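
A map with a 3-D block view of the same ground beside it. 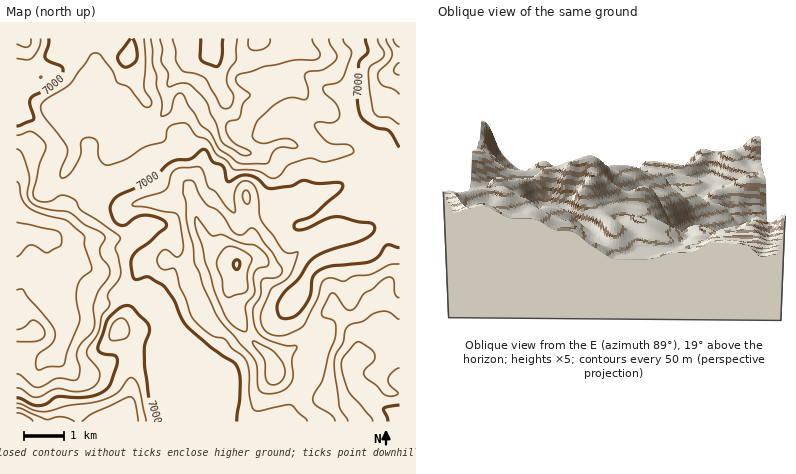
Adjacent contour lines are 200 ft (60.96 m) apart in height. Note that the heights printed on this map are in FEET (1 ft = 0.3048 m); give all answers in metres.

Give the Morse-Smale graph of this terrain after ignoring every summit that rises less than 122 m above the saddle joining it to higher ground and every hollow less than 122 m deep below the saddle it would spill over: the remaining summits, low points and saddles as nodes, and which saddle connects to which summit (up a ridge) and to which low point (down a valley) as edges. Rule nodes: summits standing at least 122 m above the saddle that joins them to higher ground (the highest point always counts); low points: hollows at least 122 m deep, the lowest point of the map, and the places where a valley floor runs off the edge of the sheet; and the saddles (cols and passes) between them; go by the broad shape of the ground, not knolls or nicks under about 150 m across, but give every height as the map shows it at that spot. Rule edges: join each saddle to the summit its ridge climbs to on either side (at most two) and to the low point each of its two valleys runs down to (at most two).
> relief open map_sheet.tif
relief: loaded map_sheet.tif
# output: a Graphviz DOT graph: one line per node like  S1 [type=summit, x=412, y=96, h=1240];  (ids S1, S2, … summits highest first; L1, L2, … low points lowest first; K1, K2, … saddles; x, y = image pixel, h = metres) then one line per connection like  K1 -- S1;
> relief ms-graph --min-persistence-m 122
graph terrain {
  S1 [type=summit, x=400, y=414, h=2473];
  S2 [type=summit, x=236, y=264, h=2442];
  S3 [type=summit, x=18, y=422, h=2359];
  S4 [type=summit, x=400, y=40, h=2345];
  S5 [type=summit, x=24, y=40, h=2263];
  L1 [type=low, x=212, y=44, h=1806];
  L2 [type=low, x=16, y=238, h=1863];
  K1 [type=saddle, x=302, y=382, h=2223];
  K2 [type=saddle, x=174, y=328, h=2110];
  K3 [type=saddle, x=60, y=188, h=2082];
  K4 [type=saddle, x=360, y=156, h=2080];
  K1 -- S1;
  K1 -- S2;
  K1 -- L1;
  K2 -- S2;
  K2 -- S3;
  K2 -- L1;
  K3 -- S5;
  K3 -- L1;
  K3 -- L2;
  K4 -- S1;
  K4 -- S4;
  K4 -- L1;
}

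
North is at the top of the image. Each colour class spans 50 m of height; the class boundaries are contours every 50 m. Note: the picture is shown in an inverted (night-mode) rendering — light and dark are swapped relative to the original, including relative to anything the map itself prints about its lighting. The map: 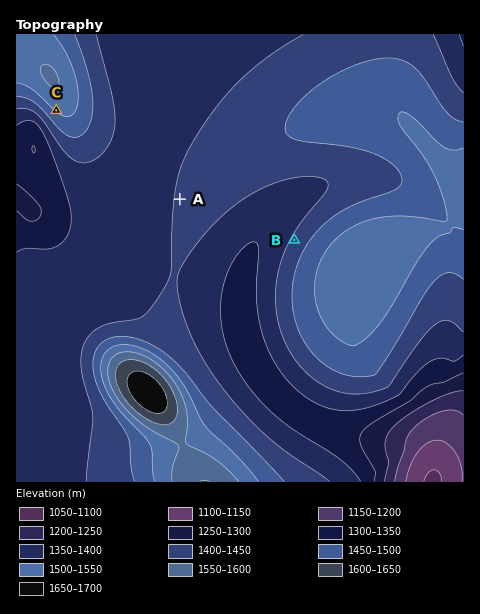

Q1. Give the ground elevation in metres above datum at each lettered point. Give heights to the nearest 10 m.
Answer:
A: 1400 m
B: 1410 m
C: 1500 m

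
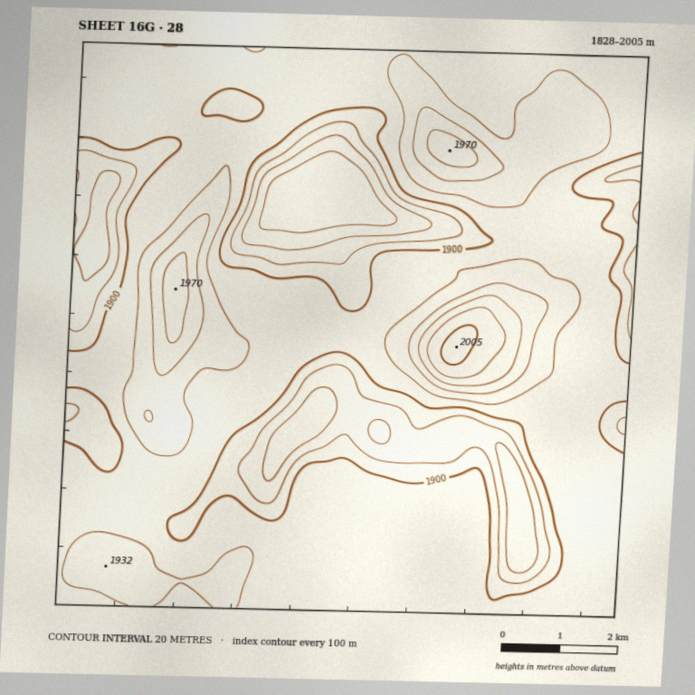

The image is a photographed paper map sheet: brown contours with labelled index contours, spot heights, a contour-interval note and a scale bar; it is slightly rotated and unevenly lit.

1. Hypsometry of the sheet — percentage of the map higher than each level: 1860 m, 93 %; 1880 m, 85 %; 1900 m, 73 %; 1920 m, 21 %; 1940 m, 7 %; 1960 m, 3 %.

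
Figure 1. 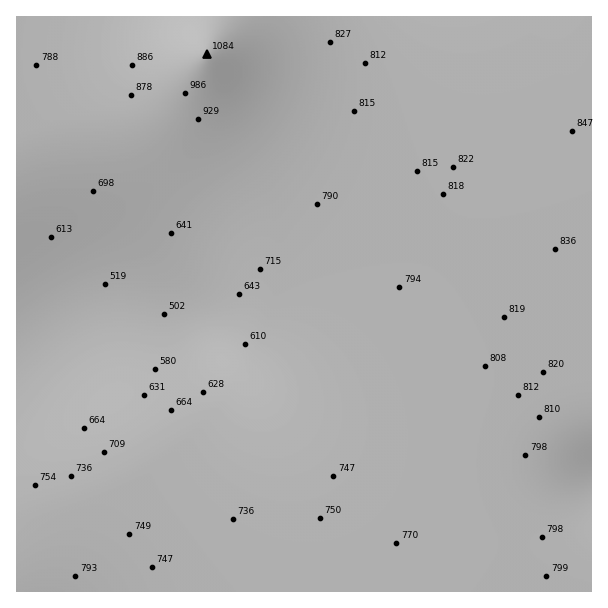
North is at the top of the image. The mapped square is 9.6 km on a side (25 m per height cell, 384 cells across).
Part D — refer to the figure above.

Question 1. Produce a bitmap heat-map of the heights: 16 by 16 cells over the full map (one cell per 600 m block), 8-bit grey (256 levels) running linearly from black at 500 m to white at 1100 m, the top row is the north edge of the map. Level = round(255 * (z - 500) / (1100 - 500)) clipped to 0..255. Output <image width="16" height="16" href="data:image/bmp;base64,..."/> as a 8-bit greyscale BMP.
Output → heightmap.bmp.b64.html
<image width="16" height="16" href="data:image/bmp;base64,Qk02BQAAAAAAADYEAAAoAAAAEAAAABAAAAABAAgAAAAAAAABAAATCwAAEwsAAAABAAAAAAAAAAAAAAEBAQACAgIAAwMDAAQEBAAFBQUABgYGAAcHBwAICAgACQkJAAoKCgALCwsADAwMAA0NDQAODg4ADw8PABAQEAAREREAEhISABMTEwAUFBQAFRUVABYWFgAXFxcAGBgYABkZGQAaGhoAGxsbABwcHAAdHR0AHh4eAB8fHwAgICAAISEhACIiIgAjIyMAJCQkACUlJQAmJiYAJycnACgoKAApKSkAKioqACsrKwAsLCwALS0tAC4uLgAvLy8AMDAwADExMQAyMjIAMzMzADQ0NAA1NTUANjY2ADc3NwA4ODgAOTk5ADo6OgA7OzsAPDw8AD09PQA+Pj4APz8/AEBAQABBQUEAQkJCAENDQwBEREQARUVFAEZGRgBHR0cASEhIAElJSQBKSkoAS0tLAExMTABNTU0ATk5OAE9PTwBQUFAAUVFRAFJSUgBTU1MAVFRUAFVVVQBWVlYAV1dXAFhYWABZWVkAWlpaAFtbWwBcXFwAXV1dAF5eXgBfX18AYGBgAGFhYQBiYmIAY2NjAGRkZABlZWUAZmZmAGdnZwBoaGgAaWlpAGpqagBra2sAbGxsAG1tbQBubm4Ab29vAHBwcABxcXEAcnJyAHNzcwB0dHQAdXV1AHZ2dgB3d3cAeHh4AHl5eQB6enoAe3t7AHx8fAB9fX0Afn5+AH9/fwCAgIAAgYGBAIKCggCDg4MAhISEAIWFhQCGhoYAh4eHAIiIiACJiYkAioqKAIuLiwCMjIwAjY2NAI6OjgCPj48AkJCQAJGRkQCSkpIAk5OTAJSUlACVlZUAlpaWAJeXlwCYmJgAmZmZAJqamgCbm5sAnJycAJ2dnQCenp4An5+fAKCgoAChoaEAoqKiAKOjowCkpKQApaWlAKampgCnp6cAqKioAKmpqQCqqqoAq6urAKysrACtra0Arq6uAK+vrwCwsLAAsbGxALKysgCzs7MAtLS0ALW1tQC2trYAt7e3ALi4uAC5ubkAurq6ALu7uwC8vLwAvb29AL6+vgC/v78AwMDAAMHBwQDCwsIAw8PDAMTExADFxcUAxsbGAMfHxwDIyMgAycnJAMrKygDLy8sAzMzMAM3NzQDOzs4Az8/PANDQ0ADR0dEA0tLSANPT0wDU1NQA1dXVANbW1gDX19cA2NjYANnZ2QDa2toA29vbANzc3ADd3d0A3t7eAN/f3wDg4OAA4eHhAOLi4gDj4+MA5OTkAOXl5QDm5uYA5+fnAOjo6ADp6ekA6urqAOvr6wDs7OwA7e3tAO7u7gDv7+8A8PDwAPHx8QDy8vIA8/PzAPT09AD19fUA9vb2APf39wD4+PgA+fn5APr6+gD7+/sA/Pz8AP39/QD+/v4A////AJB+cWpoZ2hqbW9ydnl8f4GFeG5pZmZnaWtvc3Z6fX58dm9pZWNiY2VpbnN3e316a19eYGBdW1xgZm1zeHx/emdERktQUU9QWGNsc3l+gYF8KiowNjg4QFFhbHR6f4OGiBcTFhkXHTVPYm52fIGFiIsRCAYFBBY6VWdyeX+Dh4qNGQ0ICBErS2FtdnyBhYmMjy4hHSEvR15sdHp/g4eKjZBJQD5FUmJvdnp+goWJjI+SYl9ia3Z+gYCAgYSHio2Qk3J2f46cnZOKhYSFh4qNkJR4f46mvr+qloqGhYeKjZCUeoKRrtXkwKCOhoSFiIyQlnuCj6fL48ekjYN/gISJj5s="/>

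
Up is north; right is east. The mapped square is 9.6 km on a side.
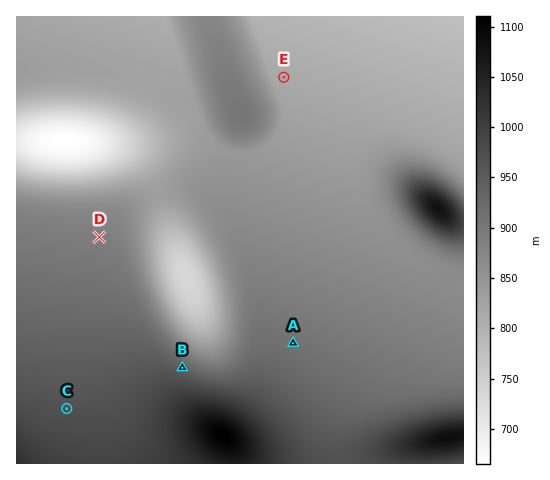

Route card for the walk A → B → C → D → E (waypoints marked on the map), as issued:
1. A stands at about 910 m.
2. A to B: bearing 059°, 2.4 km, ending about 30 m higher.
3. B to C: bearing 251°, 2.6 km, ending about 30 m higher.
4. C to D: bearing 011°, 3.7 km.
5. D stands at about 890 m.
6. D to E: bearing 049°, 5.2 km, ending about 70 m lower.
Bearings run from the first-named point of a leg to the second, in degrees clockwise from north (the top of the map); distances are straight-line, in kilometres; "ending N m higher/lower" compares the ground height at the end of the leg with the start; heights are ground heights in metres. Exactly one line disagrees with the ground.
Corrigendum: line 2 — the bearing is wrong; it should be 258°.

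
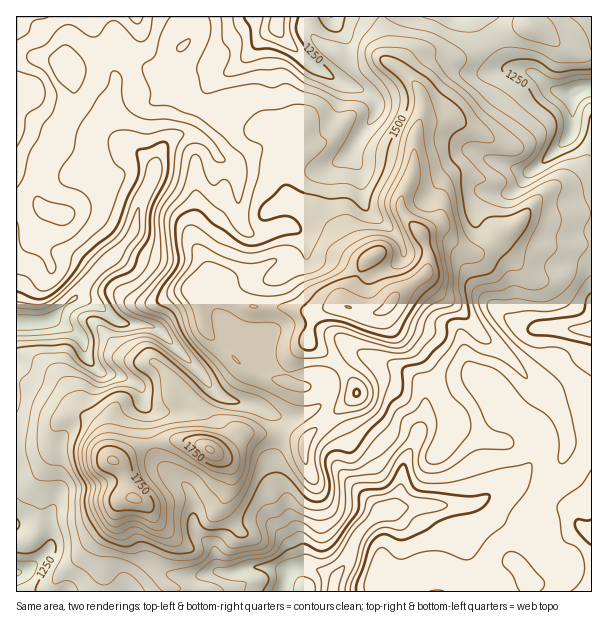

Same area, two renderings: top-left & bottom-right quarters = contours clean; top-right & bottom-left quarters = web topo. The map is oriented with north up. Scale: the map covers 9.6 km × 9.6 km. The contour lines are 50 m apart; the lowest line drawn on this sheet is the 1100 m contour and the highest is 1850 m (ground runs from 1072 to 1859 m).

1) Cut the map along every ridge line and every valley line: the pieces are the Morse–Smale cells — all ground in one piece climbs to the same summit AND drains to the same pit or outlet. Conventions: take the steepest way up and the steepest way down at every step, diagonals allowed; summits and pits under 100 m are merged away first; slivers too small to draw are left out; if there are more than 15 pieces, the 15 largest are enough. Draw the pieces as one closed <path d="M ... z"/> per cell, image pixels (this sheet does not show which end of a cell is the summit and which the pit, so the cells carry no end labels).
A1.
<path d="M122 46l-20 6-10 8-25 11 6 12 1 13-2 11-16 25-2 12-12 18-5 26 0 10 3 8-24 0 0 115 29 1 8-3 19 11 8 6 10 26 12 11 18 3 15 6 7 8 3 15 8 5 21 0 7-15 17-17 2-6 19 24 9 4 33 8 17 11 3 15 10 2 14 6 9-12 42-37-1-7-7-12-18-18-19-12-4-5 5-19 5-8 16-6 13-1 2-11 19-34-7-1-9-6-11-13-4-9-21-20-26-13-5-10-2-18 10-20 2-23-27-1-7 2-11 0-18-6-18-10-12-3-9-5-16-13-11-13-33-20z"/><path d="M425 276l-29 19-5 8-10 9-15 1-21-7-12 0-16 6-5 8-5 19 1 3 22 14 18 18 7 12 1 7-42 37-9 12-20-8-4 0-3 4-6 33 5 12 9 14 3 18 9 18 6 27 4 6-15 2-6 6-5-4-6-2-30 0-12 4-18-1-22 6-29-3-7 4 4 5 7 4 1 5 422-1 0-144-16-1-8-3-4-21-12-20-24-22-12-17-18-15-12-8-20-25-10-9-12-8-16-16z"/><path d="M381 16l-186 0-2 17-3 6-12 12-10 23 1 10 23 20 21 8 18 10 18 6 11 0 7-2 28 2-3 22-10 20 4 22 5 8 24 11 21 20 4 9 11 13 9 6 7 1-21 39 1 8 19 6 11 0 7-3 12-15 24-17 7-6 1-6 0-12-4-15-3-6-15-15-6-12 2-9 7-14 5-15 1-33 7-22 0-14-4-12-17-17-15-10 0-18z"/><path d="M591 16l-209 1 0 9 4 16 0 18 15 10 17 17 4 12 0 14-7 22-1 33-5 15-7 14-2 9 6 12 17 17 17-1 21 14 10 5 8 0 7-5 18-18 11-4 10-10 30 2 18-4 19-1z"/><path d="M510 229l-6 1-18 18-7 5-12-1-27-18-17 1 5 19 0 12-4 9 4 7 16 16 12 8 30 34 21 15 21 25 24 22 12 20 4 21 8 3 15 0 1-200-8-2-53 2-15-10z"/><path d="M78 414l-6 0-9 4-7 7-4 15-4 4-16 4-16 1 0 73 22 1 7 3 5 7 0 13-2 6-18 16-14 5 1 19 87-1 0-43 10-18 4-26 14-9-6-21-4-6-13-12-11-28-8-8z"/><path d="M194 16l-178 1 1 188 23 1-3-8 0-10 5-26 10-15 4-15 6-7 12-29-1-13-6-12 25-11 10-8 20-6 10 12 29 16 6 6 1-6 10-23 12-12 3-6z"/><path d="M263 433l-23 0-12 15-10 4-33-12-26 0-8 4 7 18 30 27 5 11 1 30 9 10 11 8 3 21 4 3 13 0 12-4 30 0 6 2 5 4 6-6 15-2-4-6-4-23-11-22-3-18-9-14-5-12 2-15 6-21z"/><path d="M53 319l-8 3-29 1 0 124 16 1 16-4 4-4 4-15 7-7 9-4 14 2 12 12 11 28 7 6 18-12 16-6-2-31-4-9-4-17-11-8-30-7-13-15-6-21z"/><path d="M150 444l-16 6-18 12 10 12 6 23 11 5 7 7 12 21 0 12-10 21 2 9 4 5 7-3 29 3 24-6-4-23-11-8-9-10-1-30-5-11-30-27z"/><path d="M200 372l-2 6-17 17-7 15-15 2-13-4 2 24 4 12 7-4 26 0 33 12 10-4 12-15 40 1 0-12-5-7-17-9-30-6-9-4z"/><path d="M134 498l-11 1-7 8-2 23-11 24 2 38 33 0 20-14-4-6-2-9 11-29-13-25-7-7z"/><path d="M591 214l-18 0-18 4-30-2-14 14 5 6 15 10 60 0z"/><path d="M38 523l-22 1 1 48 13-4 18-16 2-6-1-16z"/><path d="M159 578l-20 13 29 1 1-5z"/>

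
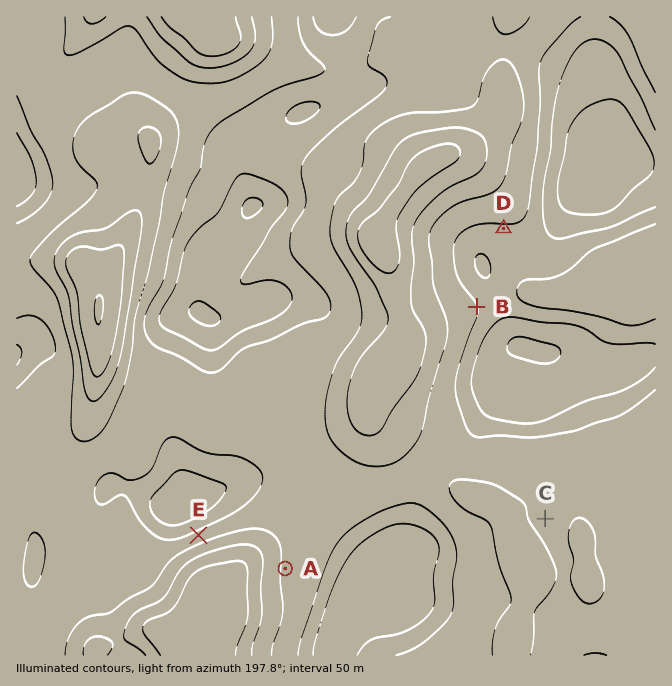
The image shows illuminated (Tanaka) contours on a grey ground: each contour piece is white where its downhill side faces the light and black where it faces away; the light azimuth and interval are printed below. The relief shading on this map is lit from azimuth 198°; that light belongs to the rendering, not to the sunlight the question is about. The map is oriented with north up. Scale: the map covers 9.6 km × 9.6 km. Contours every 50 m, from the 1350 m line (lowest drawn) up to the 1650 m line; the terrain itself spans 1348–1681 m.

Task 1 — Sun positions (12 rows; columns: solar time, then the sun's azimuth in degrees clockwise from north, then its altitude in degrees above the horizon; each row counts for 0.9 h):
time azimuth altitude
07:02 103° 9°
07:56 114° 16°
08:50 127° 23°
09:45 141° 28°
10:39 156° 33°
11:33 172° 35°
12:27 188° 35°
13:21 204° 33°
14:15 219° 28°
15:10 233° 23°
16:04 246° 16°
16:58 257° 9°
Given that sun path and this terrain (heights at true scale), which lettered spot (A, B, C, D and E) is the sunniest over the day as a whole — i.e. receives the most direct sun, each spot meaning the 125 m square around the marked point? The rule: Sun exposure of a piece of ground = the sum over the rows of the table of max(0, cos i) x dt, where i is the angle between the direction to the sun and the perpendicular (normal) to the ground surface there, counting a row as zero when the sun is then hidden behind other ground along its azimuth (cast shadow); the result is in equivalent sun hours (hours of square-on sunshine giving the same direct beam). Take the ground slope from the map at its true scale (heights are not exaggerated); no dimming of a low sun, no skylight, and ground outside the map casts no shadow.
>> E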